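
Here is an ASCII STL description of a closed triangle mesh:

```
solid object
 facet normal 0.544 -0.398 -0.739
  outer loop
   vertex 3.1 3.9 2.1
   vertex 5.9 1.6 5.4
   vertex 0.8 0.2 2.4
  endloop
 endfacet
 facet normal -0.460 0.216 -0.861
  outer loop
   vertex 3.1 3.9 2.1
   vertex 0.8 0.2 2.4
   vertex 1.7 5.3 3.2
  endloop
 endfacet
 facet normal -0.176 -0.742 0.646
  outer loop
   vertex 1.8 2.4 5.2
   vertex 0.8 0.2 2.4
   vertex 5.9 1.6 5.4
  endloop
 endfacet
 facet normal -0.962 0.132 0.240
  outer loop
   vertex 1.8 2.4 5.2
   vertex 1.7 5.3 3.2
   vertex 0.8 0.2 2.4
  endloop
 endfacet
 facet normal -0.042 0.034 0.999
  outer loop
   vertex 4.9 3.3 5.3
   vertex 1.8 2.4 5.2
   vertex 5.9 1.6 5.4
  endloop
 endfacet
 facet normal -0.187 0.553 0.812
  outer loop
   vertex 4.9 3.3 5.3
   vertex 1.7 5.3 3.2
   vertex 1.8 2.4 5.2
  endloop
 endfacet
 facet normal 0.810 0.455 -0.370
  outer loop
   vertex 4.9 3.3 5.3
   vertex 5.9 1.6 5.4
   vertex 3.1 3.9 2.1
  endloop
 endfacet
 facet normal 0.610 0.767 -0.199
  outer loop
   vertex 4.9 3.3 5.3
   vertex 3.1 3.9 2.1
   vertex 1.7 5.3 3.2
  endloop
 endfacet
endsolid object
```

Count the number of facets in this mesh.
8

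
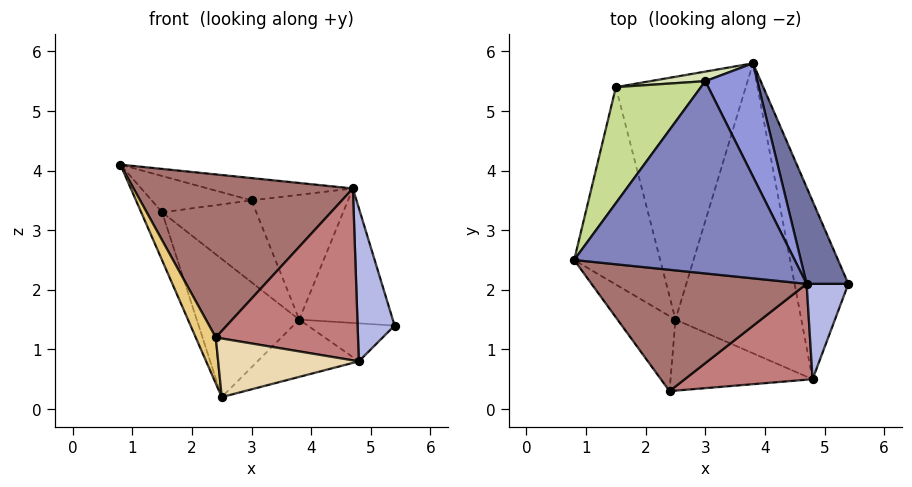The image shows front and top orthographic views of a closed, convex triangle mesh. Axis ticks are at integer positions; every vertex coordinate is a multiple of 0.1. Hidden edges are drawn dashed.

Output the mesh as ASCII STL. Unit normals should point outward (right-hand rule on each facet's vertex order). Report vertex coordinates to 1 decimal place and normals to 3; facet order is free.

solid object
 facet normal 0.886 0.376 0.270
  outer loop
   vertex 4.7 2.1 3.7
   vertex 5.4 2.1 1.4
   vertex 3.8 5.8 1.5
  endloop
 endfacet
 facet normal 0.113 0.115 0.987
  outer loop
   vertex 3.0 5.5 3.5
   vertex 0.8 2.5 4.1
   vertex 4.7 2.1 3.7
  endloop
 endfacet
 facet normal 0.814 0.430 0.390
  outer loop
   vertex 3.0 5.5 3.5
   vertex 4.7 2.1 3.7
   vertex 3.8 5.8 1.5
  endloop
 endfacet
 facet normal 0.866 -0.424 0.264
  outer loop
   vertex 4.8 0.5 0.8
   vertex 5.4 2.1 1.4
   vertex 4.7 2.1 3.7
  endloop
 endfacet
 facet normal 0.388 0.192 -0.901
  outer loop
   vertex 4.8 0.5 0.8
   vertex 3.8 5.8 1.5
   vertex 5.4 2.1 1.4
  endloop
 endfacet
 facet normal 0.322 0.183 -0.929
  outer loop
   vertex 4.8 0.5 0.8
   vertex 2.5 1.5 0.2
   vertex 3.8 5.8 1.5
  endloop
 endfacet
 facet normal -0.146 0.296 0.944
  outer loop
   vertex 1.5 5.4 3.3
   vertex 0.8 2.5 4.1
   vertex 3.0 5.5 3.5
  endloop
 endfacet
 facet normal -0.081 0.990 0.116
  outer loop
   vertex 1.5 5.4 3.3
   vertex 3.0 5.5 3.5
   vertex 3.8 5.8 1.5
  endloop
 endfacet
 facet normal -0.902 0.102 -0.419
  outer loop
   vertex 1.5 5.4 3.3
   vertex 2.5 1.5 0.2
   vertex 0.8 2.5 4.1
  endloop
 endfacet
 facet normal -0.608 0.392 -0.690
  outer loop
   vertex 1.5 5.4 3.3
   vertex 3.8 5.8 1.5
   vertex 2.5 1.5 0.2
  endloop
 endfacet
 facet normal -0.915 -0.211 -0.345
  outer loop
   vertex 2.4 0.3 1.2
   vertex 0.8 2.5 4.1
   vertex 2.5 1.5 0.2
  endloop
 endfacet
 facet normal -0.075 -0.635 -0.769
  outer loop
   vertex 2.4 0.3 1.2
   vertex 2.5 1.5 0.2
   vertex 4.8 0.5 0.8
  endloop
 endfacet
 facet normal -0.021 -0.802 0.597
  outer loop
   vertex 2.4 0.3 1.2
   vertex 4.7 2.1 3.7
   vertex 0.8 2.5 4.1
  endloop
 endfacet
 facet normal 0.152 -0.863 0.481
  outer loop
   vertex 2.4 0.3 1.2
   vertex 4.8 0.5 0.8
   vertex 4.7 2.1 3.7
  endloop
 endfacet
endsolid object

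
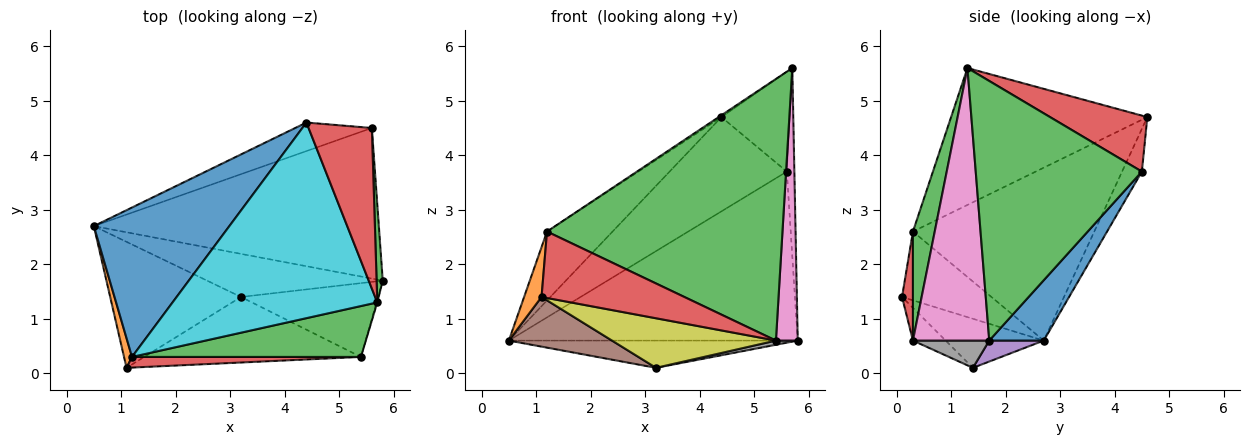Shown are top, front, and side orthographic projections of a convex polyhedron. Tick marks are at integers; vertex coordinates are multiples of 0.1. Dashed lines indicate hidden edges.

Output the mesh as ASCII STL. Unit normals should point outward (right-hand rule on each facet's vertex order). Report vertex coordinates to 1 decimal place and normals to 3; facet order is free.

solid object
 facet normal 0.139 0.739 -0.659
  outer loop
   vertex 5.6 4.5 3.7
   vertex 5.8 1.7 0.6
   vertex 0.5 2.7 0.6
  endloop
 endfacet
 facet normal -0.160 0.945 -0.286
  outer loop
   vertex 5.6 4.5 3.7
   vertex 0.5 2.7 0.6
   vertex 4.4 4.6 4.7
  endloop
 endfacet
 facet normal 0.999 0.045 0.024
  outer loop
   vertex 5.6 4.5 3.7
   vertex 5.7 1.3 5.6
   vertex 5.8 1.7 0.6
  endloop
 endfacet
 facet normal 0.601 0.422 0.679
  outer loop
   vertex 5.6 4.5 3.7
   vertex 4.4 4.6 4.7
   vertex 5.7 1.3 5.6
  endloop
 endfacet
 facet normal 0.100 0.532 -0.841
  outer loop
   vertex 3.2 1.4 0.1
   vertex 0.5 2.7 0.6
   vertex 5.8 1.7 0.6
  endloop
 endfacet
 facet normal -0.329 -0.346 -0.878
  outer loop
   vertex 3.2 1.4 0.1
   vertex 1.1 0.1 1.4
   vertex 0.5 2.7 0.6
  endloop
 endfacet
 facet normal 0.962 -0.275 -0.003
  outer loop
   vertex 5.4 0.3 0.6
   vertex 5.8 1.7 0.6
   vertex 5.7 1.3 5.6
  endloop
 endfacet
 facet normal 0.195 -0.056 -0.979
  outer loop
   vertex 5.4 0.3 0.6
   vertex 3.2 1.4 0.1
   vertex 5.8 1.7 0.6
  endloop
 endfacet
 facet normal -0.119 -0.599 -0.792
  outer loop
   vertex 5.4 0.3 0.6
   vertex 1.1 0.1 1.4
   vertex 3.2 1.4 0.1
  endloop
 endfacet
 facet normal -0.556 0.008 0.831
  outer loop
   vertex 1.2 0.3 2.6
   vertex 5.7 1.3 5.6
   vertex 4.4 4.6 4.7
  endloop
 endfacet
 facet normal -0.757 0.274 0.593
  outer loop
   vertex 1.2 0.3 2.6
   vertex 4.4 4.6 4.7
   vertex 0.5 2.7 0.6
  endloop
 endfacet
 facet normal -0.975 -0.190 0.113
  outer loop
   vertex 1.2 0.3 2.6
   vertex 0.5 2.7 0.6
   vertex 1.1 0.1 1.4
  endloop
 endfacet
 facet normal 0.091 -0.978 0.190
  outer loop
   vertex 1.2 0.3 2.6
   vertex 5.4 0.3 0.6
   vertex 5.7 1.3 5.6
  endloop
 endfacet
 facet normal 0.075 -0.985 0.158
  outer loop
   vertex 1.2 0.3 2.6
   vertex 1.1 0.1 1.4
   vertex 5.4 0.3 0.6
  endloop
 endfacet
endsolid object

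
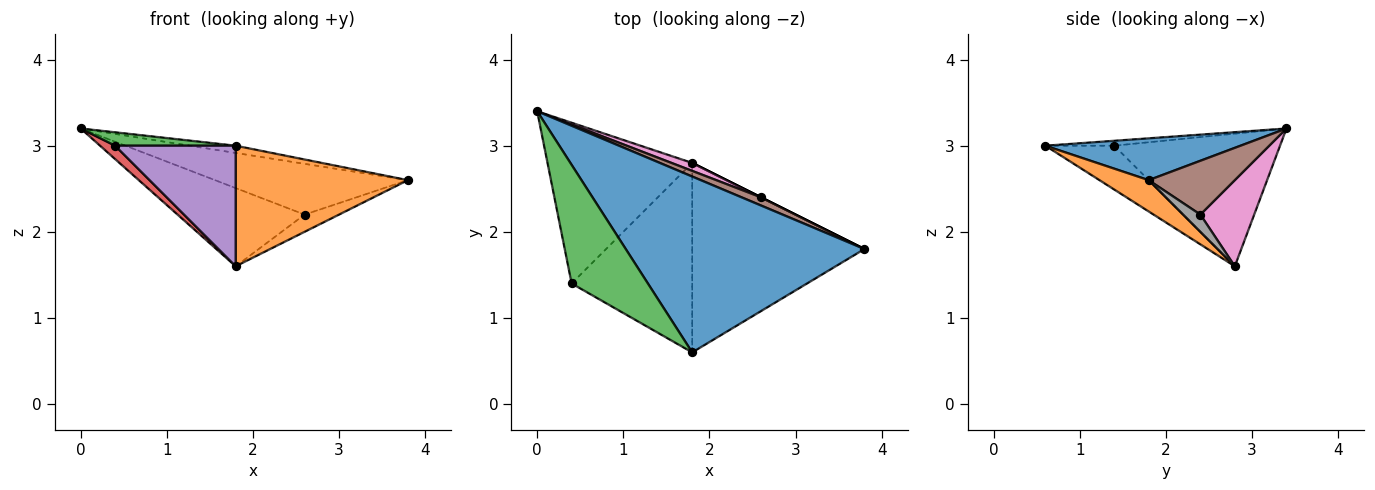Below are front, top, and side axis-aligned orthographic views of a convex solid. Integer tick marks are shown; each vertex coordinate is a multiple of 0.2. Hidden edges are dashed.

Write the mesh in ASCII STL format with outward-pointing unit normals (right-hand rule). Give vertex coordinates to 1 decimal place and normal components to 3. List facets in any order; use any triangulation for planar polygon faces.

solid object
 facet normal 0.172 0.041 0.984
  outer loop
   vertex 1.8 0.6 3.0
   vertex 3.8 1.8 2.6
   vertex 0.0 3.4 3.2
  endloop
 endfacet
 facet normal 0.152 -0.531 -0.834
  outer loop
   vertex 1.8 2.8 1.6
   vertex 3.8 1.8 2.6
   vertex 1.8 0.6 3.0
  endloop
 endfacet
 facet normal -0.064 -0.112 0.992
  outer loop
   vertex 0.4 1.4 3.0
   vertex 1.8 0.6 3.0
   vertex 0.0 3.4 3.2
  endloop
 endfacet
 facet normal -0.674 -0.061 -0.736
  outer loop
   vertex 0.4 1.4 3.0
   vertex 0.0 3.4 3.2
   vertex 1.8 2.8 1.6
  endloop
 endfacet
 facet normal -0.293 -0.513 -0.807
  outer loop
   vertex 0.4 1.4 3.0
   vertex 1.8 2.8 1.6
   vertex 1.8 0.6 3.0
  endloop
 endfacet
 facet normal 0.403 0.903 0.145
  outer loop
   vertex 2.6 2.4 2.2
   vertex 0.0 3.4 3.2
   vertex 3.8 1.8 2.6
  endloop
 endfacet
 facet normal 0.388 0.917 0.093
  outer loop
   vertex 2.6 2.4 2.2
   vertex 1.8 2.8 1.6
   vertex 0.0 3.4 3.2
  endloop
 endfacet
 facet normal 0.447 0.894 0.000
  outer loop
   vertex 2.6 2.4 2.2
   vertex 3.8 1.8 2.6
   vertex 1.8 2.8 1.6
  endloop
 endfacet
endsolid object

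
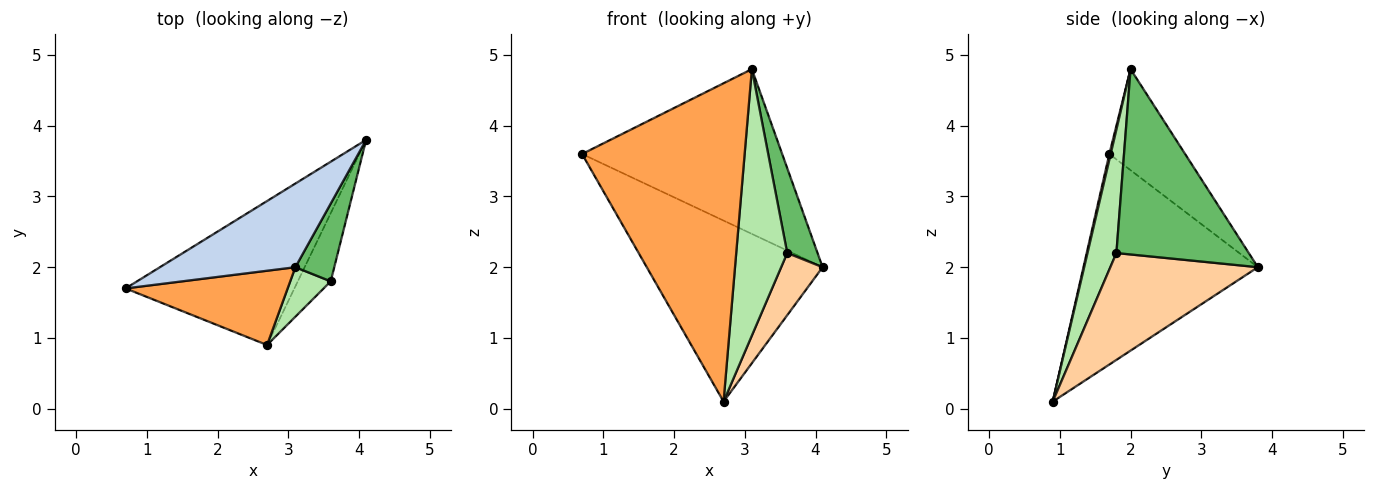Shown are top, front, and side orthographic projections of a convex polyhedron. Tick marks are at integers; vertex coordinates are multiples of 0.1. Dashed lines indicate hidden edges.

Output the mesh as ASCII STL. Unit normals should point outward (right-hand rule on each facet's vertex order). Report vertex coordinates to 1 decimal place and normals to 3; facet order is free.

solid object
 facet normal -0.613 0.618 -0.492
  outer loop
   vertex 2.7 0.9 0.1
   vertex 0.7 1.7 3.6
   vertex 4.1 3.8 2.0
  endloop
 endfacet
 facet normal -0.320 0.845 0.429
  outer loop
   vertex 3.1 2.0 4.8
   vertex 4.1 3.8 2.0
   vertex 0.7 1.7 3.6
  endloop
 endfacet
 facet normal 0.008 -0.974 0.227
  outer loop
   vertex 3.1 2.0 4.8
   vertex 0.7 1.7 3.6
   vertex 2.7 0.9 0.1
  endloop
 endfacet
 facet normal 0.923 -0.259 -0.284
  outer loop
   vertex 3.6 1.8 2.2
   vertex 2.7 0.9 0.1
   vertex 4.1 3.8 2.0
  endloop
 endfacet
 facet normal 0.955 -0.219 0.200
  outer loop
   vertex 3.6 1.8 2.2
   vertex 4.1 3.8 2.0
   vertex 3.1 2.0 4.8
  endloop
 endfacet
 facet normal 0.486 -0.859 0.160
  outer loop
   vertex 3.6 1.8 2.2
   vertex 3.1 2.0 4.8
   vertex 2.7 0.9 0.1
  endloop
 endfacet
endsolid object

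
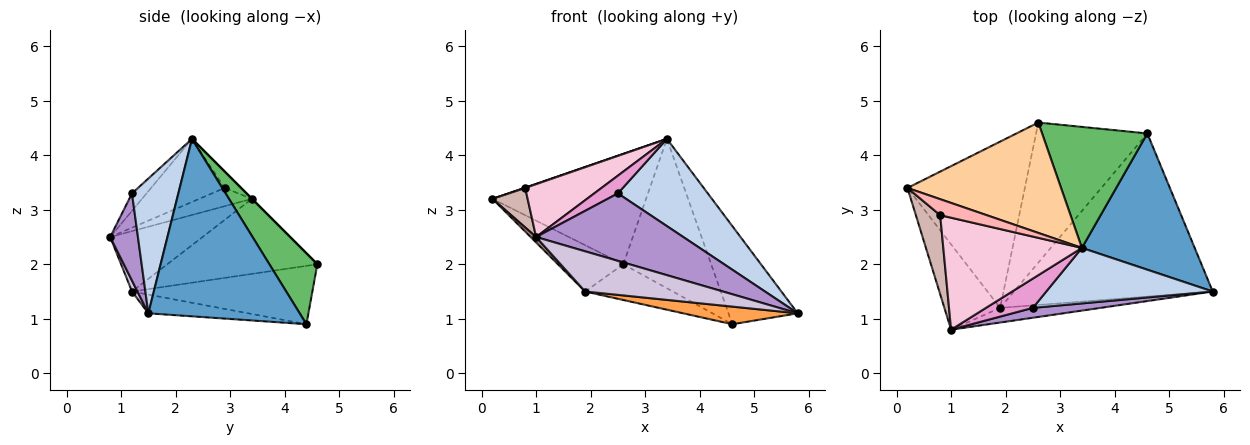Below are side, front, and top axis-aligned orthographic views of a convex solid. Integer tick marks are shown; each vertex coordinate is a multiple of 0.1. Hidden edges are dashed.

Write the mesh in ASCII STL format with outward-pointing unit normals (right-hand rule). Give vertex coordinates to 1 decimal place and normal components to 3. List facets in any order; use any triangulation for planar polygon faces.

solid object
 facet normal 0.787 0.360 0.500
  outer loop
   vertex 3.4 2.3 4.3
   vertex 5.8 1.5 1.1
   vertex 4.6 4.4 0.9
  endloop
 endfacet
 facet normal 0.399 -0.774 0.492
  outer loop
   vertex 2.5 1.2 3.3
   vertex 5.8 1.5 1.1
   vertex 3.4 2.3 4.3
  endloop
 endfacet
 facet normal -0.093 -0.107 -0.990
  outer loop
   vertex 1.9 1.2 1.5
   vertex 4.6 4.4 0.9
   vertex 5.8 1.5 1.1
  endloop
 endfacet
 facet normal 0.000 0.707 0.707
  outer loop
   vertex 2.6 4.6 2.0
   vertex 0.2 3.4 3.2
   vertex 3.4 2.3 4.3
  endloop
 endfacet
 facet normal 0.390 0.715 0.580
  outer loop
   vertex 2.6 4.6 2.0
   vertex 3.4 2.3 4.3
   vertex 4.6 4.4 0.9
  endloop
 endfacet
 facet normal -0.524 0.229 -0.820
  outer loop
   vertex 2.6 4.6 2.0
   vertex 1.9 1.2 1.5
   vertex 0.2 3.4 3.2
  endloop
 endfacet
 facet normal -0.453 0.220 -0.864
  outer loop
   vertex 2.6 4.6 2.0
   vertex 4.6 4.4 0.9
   vertex 1.9 1.2 1.5
  endloop
 endfacet
 facet normal -0.331 -0.020 0.943
  outer loop
   vertex 0.8 2.9 3.4
   vertex 3.4 2.3 4.3
   vertex 0.2 3.4 3.2
  endloop
 endfacet
 facet normal 0.183 -0.973 0.142
  outer loop
   vertex 1.0 0.8 2.5
   vertex 5.8 1.5 1.1
   vertex 2.5 1.2 3.3
  endloop
 endfacet
 facet normal 0.037 -0.939 -0.342
  outer loop
   vertex 1.0 0.8 2.5
   vertex 1.9 1.2 1.5
   vertex 5.8 1.5 1.1
  endloop
 endfacet
 facet normal -0.734 -0.043 -0.678
  outer loop
   vertex 1.0 0.8 2.5
   vertex 0.2 3.4 3.2
   vertex 1.9 1.2 1.5
  endloop
 endfacet
 facet normal -0.557 -0.371 0.743
  outer loop
   vertex 1.0 0.8 2.5
   vertex 0.8 2.9 3.4
   vertex 0.2 3.4 3.2
  endloop
 endfacet
 facet normal -0.303 -0.493 0.815
  outer loop
   vertex 1.0 0.8 2.5
   vertex 2.5 1.2 3.3
   vertex 3.4 2.3 4.3
  endloop
 endfacet
 facet normal -0.381 -0.395 0.836
  outer loop
   vertex 1.0 0.8 2.5
   vertex 3.4 2.3 4.3
   vertex 0.8 2.9 3.4
  endloop
 endfacet
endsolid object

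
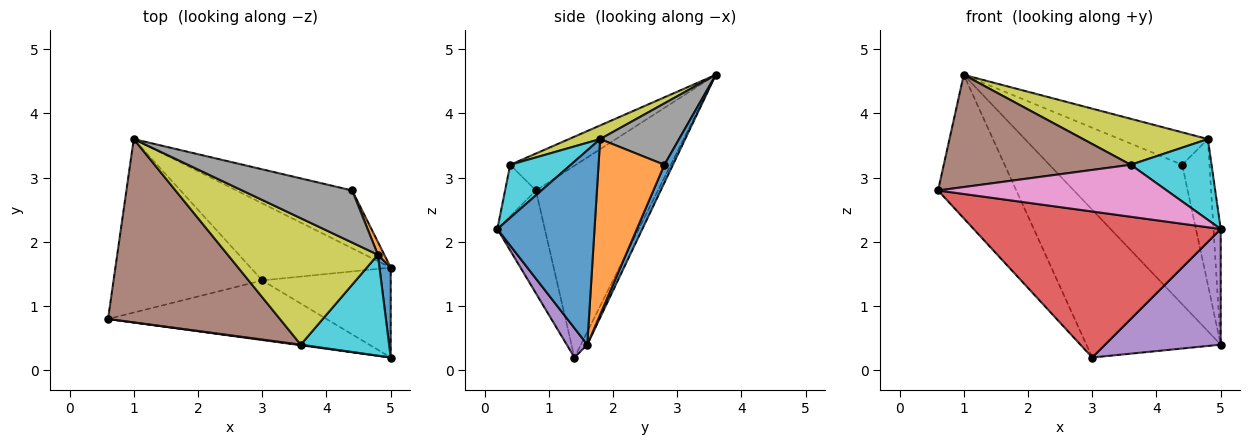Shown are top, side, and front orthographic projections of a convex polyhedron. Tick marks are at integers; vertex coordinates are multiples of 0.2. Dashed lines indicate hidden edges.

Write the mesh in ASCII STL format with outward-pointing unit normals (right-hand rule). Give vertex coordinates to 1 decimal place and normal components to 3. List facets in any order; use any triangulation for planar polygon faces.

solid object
 facet normal 0.059 0.922 -0.382
  outer loop
   vertex 4.4 2.8 3.2
   vertex 5.0 1.6 0.4
   vertex 1.0 3.6 4.6
  endloop
 endfacet
 facet normal -0.705 0.452 -0.546
  outer loop
   vertex 3.0 1.4 0.2
   vertex 0.6 0.8 2.8
   vertex 1.0 3.6 4.6
  endloop
 endfacet
 facet normal -0.042 0.886 -0.462
  outer loop
   vertex 3.0 1.4 0.2
   vertex 1.0 3.6 4.6
   vertex 5.0 1.6 0.4
  endloop
 endfacet
 facet normal -0.175 -0.912 -0.372
  outer loop
   vertex 3.0 1.4 0.2
   vertex 5.0 0.2 2.2
   vertex 0.6 0.8 2.8
  endloop
 endfacet
 facet normal 0.139 -0.782 -0.608
  outer loop
   vertex 3.0 1.4 0.2
   vertex 5.0 1.6 0.4
   vertex 5.0 0.2 2.2
  endloop
 endfacet
 facet normal -0.180 -0.514 0.839
  outer loop
   vertex 3.6 0.4 3.2
   vertex 1.0 3.6 4.6
   vertex 0.6 0.8 2.8
  endloop
 endfacet
 facet normal -0.134 -0.991 0.011
  outer loop
   vertex 3.6 0.4 3.2
   vertex 0.6 0.8 2.8
   vertex 5.0 0.2 2.2
  endloop
 endfacet
 facet normal 0.428 0.478 0.767
  outer loop
   vertex 4.8 1.8 3.6
   vertex 4.4 2.8 3.2
   vertex 1.0 3.6 4.6
  endloop
 endfacet
 facet normal 0.085 -0.341 0.936
  outer loop
   vertex 4.8 1.8 3.6
   vertex 1.0 3.6 4.6
   vertex 3.6 0.4 3.2
  endloop
 endfacet
 facet normal 0.424 -0.566 0.707
  outer loop
   vertex 4.8 1.8 3.6
   vertex 3.6 0.4 3.2
   vertex 5.0 0.2 2.2
  endloop
 endfacet
 facet normal 0.996 0.074 0.058
  outer loop
   vertex 4.8 1.8 3.6
   vertex 5.0 0.2 2.2
   vertex 5.0 1.6 0.4
  endloop
 endfacet
 facet normal 0.923 0.383 0.034
  outer loop
   vertex 4.8 1.8 3.6
   vertex 5.0 1.6 0.4
   vertex 4.4 2.8 3.2
  endloop
 endfacet
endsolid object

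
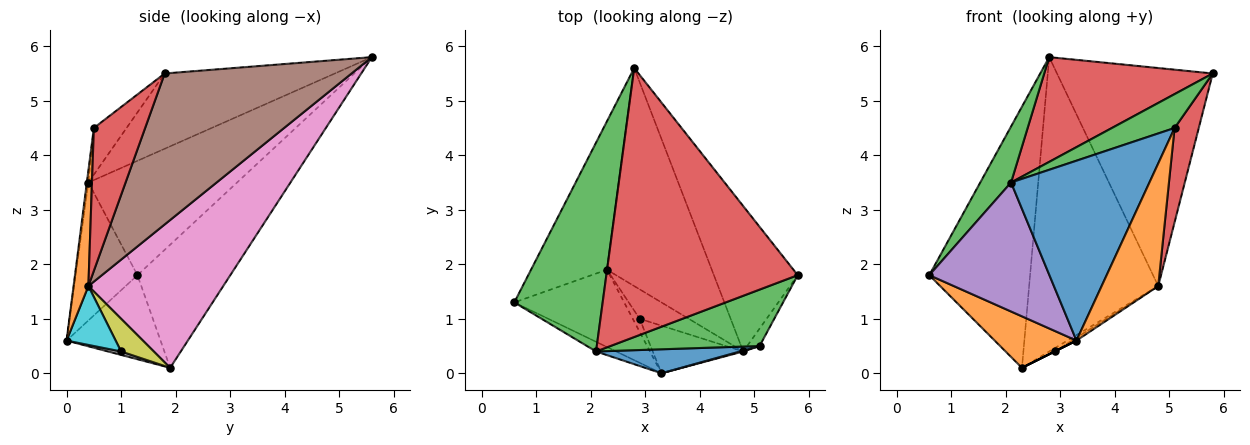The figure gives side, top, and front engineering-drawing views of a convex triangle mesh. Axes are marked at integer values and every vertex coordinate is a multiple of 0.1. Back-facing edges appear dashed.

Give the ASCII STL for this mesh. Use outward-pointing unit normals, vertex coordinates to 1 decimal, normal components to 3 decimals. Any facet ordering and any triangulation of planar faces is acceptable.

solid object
 facet normal -0.625 0.679 -0.386
  outer loop
   vertex 2.3 1.9 0.1
   vertex 0.6 1.3 1.8
   vertex 2.8 5.6 5.8
  endloop
 endfacet
 facet normal -0.537 -0.467 -0.702
  outer loop
   vertex 3.3 0.0 0.6
   vertex 0.6 1.3 1.8
   vertex 2.3 1.9 0.1
  endloop
 endfacet
 facet normal -0.781 -0.162 0.603
  outer loop
   vertex 2.1 0.4 3.5
   vertex 2.8 5.6 5.8
   vertex 0.6 1.3 1.8
  endloop
 endfacet
 facet normal -0.344 -0.341 0.875
  outer loop
   vertex 2.1 0.4 3.5
   vertex 5.8 1.8 5.5
   vertex 2.8 5.6 5.8
  endloop
 endfacet
 facet normal -0.457 -0.887 -0.067
  outer loop
   vertex 2.1 0.4 3.5
   vertex 0.6 1.3 1.8
   vertex 3.3 0.0 0.6
  endloop
 endfacet
 facet normal 0.707 0.589 -0.393
  outer loop
   vertex 4.8 0.4 1.6
   vertex 2.8 5.6 5.8
   vertex 5.8 1.8 5.5
  endloop
 endfacet
 facet normal 0.643 0.616 -0.456
  outer loop
   vertex 4.8 0.4 1.6
   vertex 2.3 1.9 0.1
   vertex 2.8 5.6 5.8
  endloop
 endfacet
 facet normal 0.447 0.000 -0.894
  outer loop
   vertex 2.9 1.0 0.4
   vertex 3.3 0.0 0.6
   vertex 2.3 1.9 0.1
  endloop
 endfacet
 facet normal 0.552 0.092 -0.829
  outer loop
   vertex 2.9 1.0 0.4
   vertex 2.3 1.9 0.1
   vertex 4.8 0.4 1.6
  endloop
 endfacet
 facet normal 0.545 0.050 -0.837
  outer loop
   vertex 2.9 1.0 0.4
   vertex 4.8 0.4 1.6
   vertex 3.3 0.0 0.6
  endloop
 endfacet
 facet normal -0.011 -0.991 0.132
  outer loop
   vertex 5.1 0.5 4.5
   vertex 2.1 0.4 3.5
   vertex 3.3 0.0 0.6
  endloop
 endfacet
 facet normal 0.253 -0.967 0.007
  outer loop
   vertex 5.1 0.5 4.5
   vertex 3.3 0.0 0.6
   vertex 4.8 0.4 1.6
  endloop
 endfacet
 facet normal -0.259 -0.497 0.828
  outer loop
   vertex 5.1 0.5 4.5
   vertex 5.8 1.8 5.5
   vertex 2.1 0.4 3.5
  endloop
 endfacet
 facet normal 0.902 -0.425 -0.079
  outer loop
   vertex 5.1 0.5 4.5
   vertex 4.8 0.4 1.6
   vertex 5.8 1.8 5.5
  endloop
 endfacet
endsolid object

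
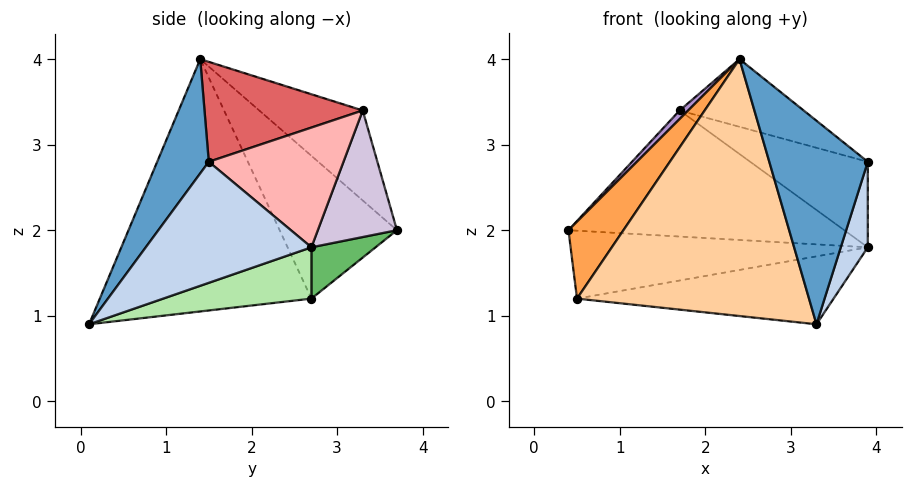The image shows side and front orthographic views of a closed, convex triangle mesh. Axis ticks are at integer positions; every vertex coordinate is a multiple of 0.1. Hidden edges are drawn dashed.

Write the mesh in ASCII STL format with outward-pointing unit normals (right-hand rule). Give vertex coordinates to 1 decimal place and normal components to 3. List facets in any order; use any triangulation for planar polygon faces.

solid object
 facet normal 0.414 -0.790 0.452
  outer loop
   vertex 2.4 1.4 4.0
   vertex 3.3 0.1 0.9
   vertex 3.9 1.5 2.8
  endloop
 endfacet
 facet normal 0.969 -0.158 -0.190
  outer loop
   vertex 3.9 2.7 1.8
   vertex 3.9 1.5 2.8
   vertex 3.3 0.1 0.9
  endloop
 endfacet
 facet normal -0.836 -0.392 0.385
  outer loop
   vertex 0.5 2.7 1.2
   vertex 2.4 1.4 4.0
   vertex 0.4 3.7 2.0
  endloop
 endfacet
 facet normal -0.670 -0.734 0.113
  outer loop
   vertex 0.5 2.7 1.2
   vertex 3.3 0.1 0.9
   vertex 2.4 1.4 4.0
  endloop
 endfacet
 facet normal 0.135 0.627 -0.767
  outer loop
   vertex 0.5 2.7 1.2
   vertex 0.4 3.7 2.0
   vertex 3.9 2.7 1.8
  endloop
 endfacet
 facet normal 0.166 0.288 -0.943
  outer loop
   vertex 0.5 2.7 1.2
   vertex 3.9 2.7 1.8
   vertex 3.3 0.1 0.9
  endloop
 endfacet
 facet normal 0.547 0.429 0.719
  outer loop
   vertex 1.7 3.3 3.4
   vertex 2.4 1.4 4.0
   vertex 3.9 1.5 2.8
  endloop
 endfacet
 facet normal 0.591 0.516 0.620
  outer loop
   vertex 1.7 3.3 3.4
   vertex 3.9 1.5 2.8
   vertex 3.9 2.7 1.8
  endloop
 endfacet
 facet normal -0.740 -0.061 0.670
  outer loop
   vertex 1.7 3.3 3.4
   vertex 0.4 3.7 2.0
   vertex 2.4 1.4 4.0
  endloop
 endfacet
 facet normal 0.276 0.961 0.019
  outer loop
   vertex 1.7 3.3 3.4
   vertex 3.9 2.7 1.8
   vertex 0.4 3.7 2.0
  endloop
 endfacet
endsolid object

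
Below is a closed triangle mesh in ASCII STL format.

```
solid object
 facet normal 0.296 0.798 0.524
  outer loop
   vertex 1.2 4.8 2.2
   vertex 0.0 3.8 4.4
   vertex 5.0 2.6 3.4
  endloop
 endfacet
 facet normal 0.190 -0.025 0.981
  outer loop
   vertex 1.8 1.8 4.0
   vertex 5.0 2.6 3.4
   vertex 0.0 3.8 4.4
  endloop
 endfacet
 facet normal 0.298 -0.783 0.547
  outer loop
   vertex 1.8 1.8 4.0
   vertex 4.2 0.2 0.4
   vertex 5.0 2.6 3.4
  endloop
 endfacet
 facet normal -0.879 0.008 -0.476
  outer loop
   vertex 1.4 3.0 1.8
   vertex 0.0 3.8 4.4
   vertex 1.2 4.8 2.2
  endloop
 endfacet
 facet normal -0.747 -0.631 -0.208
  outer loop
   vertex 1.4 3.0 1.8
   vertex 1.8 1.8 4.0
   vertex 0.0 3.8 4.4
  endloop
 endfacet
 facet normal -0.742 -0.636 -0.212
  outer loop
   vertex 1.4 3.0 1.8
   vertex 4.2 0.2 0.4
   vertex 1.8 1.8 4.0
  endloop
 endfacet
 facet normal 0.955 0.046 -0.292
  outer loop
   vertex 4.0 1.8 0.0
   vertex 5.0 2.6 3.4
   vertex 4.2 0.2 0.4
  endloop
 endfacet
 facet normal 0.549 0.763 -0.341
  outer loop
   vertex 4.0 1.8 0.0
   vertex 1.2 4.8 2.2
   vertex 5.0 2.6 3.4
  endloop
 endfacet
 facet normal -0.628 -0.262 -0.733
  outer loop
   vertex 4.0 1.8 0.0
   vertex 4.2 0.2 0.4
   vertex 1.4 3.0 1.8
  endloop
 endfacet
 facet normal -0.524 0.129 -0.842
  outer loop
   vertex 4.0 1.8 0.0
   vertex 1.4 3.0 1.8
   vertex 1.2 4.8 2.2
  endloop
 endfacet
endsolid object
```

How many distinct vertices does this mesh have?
7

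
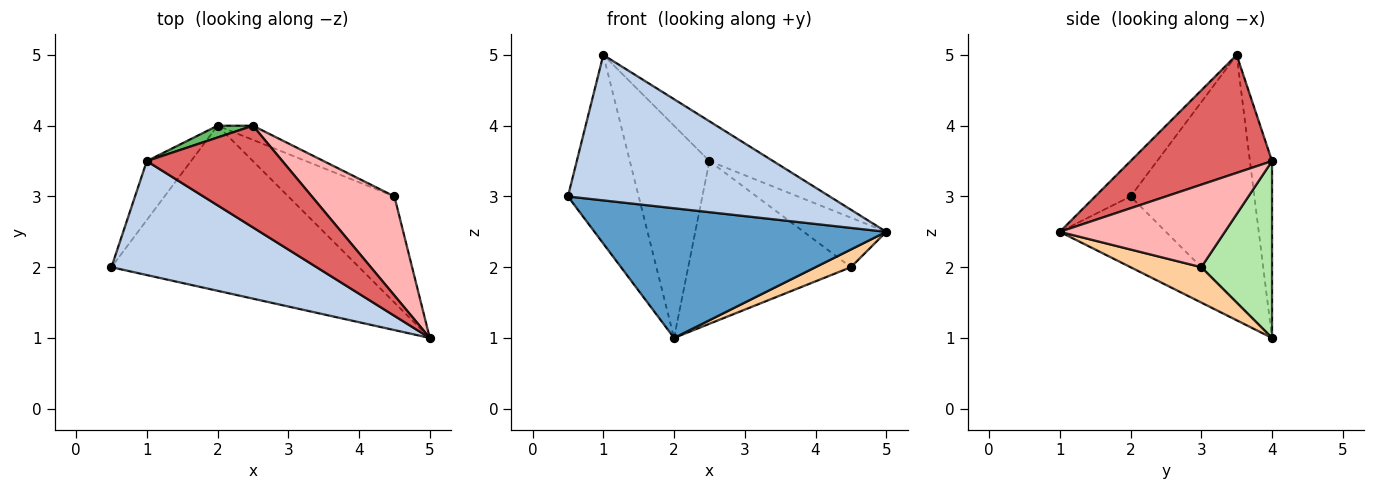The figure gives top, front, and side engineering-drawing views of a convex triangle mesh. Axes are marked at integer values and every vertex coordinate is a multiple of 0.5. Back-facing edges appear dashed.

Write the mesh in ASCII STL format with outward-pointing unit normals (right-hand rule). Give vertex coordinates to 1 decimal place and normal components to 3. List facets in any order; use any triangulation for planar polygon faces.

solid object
 facet normal -0.219 -0.603 -0.767
  outer loop
   vertex 2.0 4.0 1.0
   vertex 5.0 1.0 2.5
   vertex 0.5 2.0 3.0
  endloop
 endfacet
 facet normal -0.106 -0.783 0.613
  outer loop
   vertex 1.0 3.5 5.0
   vertex 0.5 2.0 3.0
   vertex 5.0 1.0 2.5
  endloop
 endfacet
 facet normal -0.858 0.490 -0.153
  outer loop
   vertex 1.0 3.5 5.0
   vertex 2.0 4.0 1.0
   vertex 0.5 2.0 3.0
  endloop
 endfacet
 facet normal 0.312 -0.156 -0.937
  outer loop
   vertex 4.5 3.0 2.0
   vertex 5.0 1.0 2.5
   vertex 2.0 4.0 1.0
  endloop
 endfacet
 facet normal -0.267 0.962 0.053
  outer loop
   vertex 2.5 4.0 3.5
   vertex 2.0 4.0 1.0
   vertex 1.0 3.5 5.0
  endloop
 endfacet
 facet normal 0.397 0.914 -0.079
  outer loop
   vertex 2.5 4.0 3.5
   vertex 4.5 3.0 2.0
   vertex 2.0 4.0 1.0
  endloop
 endfacet
 facet normal 0.629 0.283 0.724
  outer loop
   vertex 2.5 4.0 3.5
   vertex 1.0 3.5 5.0
   vertex 5.0 1.0 2.5
  endloop
 endfacet
 facet normal 0.667 0.333 0.667
  outer loop
   vertex 2.5 4.0 3.5
   vertex 5.0 1.0 2.5
   vertex 4.5 3.0 2.0
  endloop
 endfacet
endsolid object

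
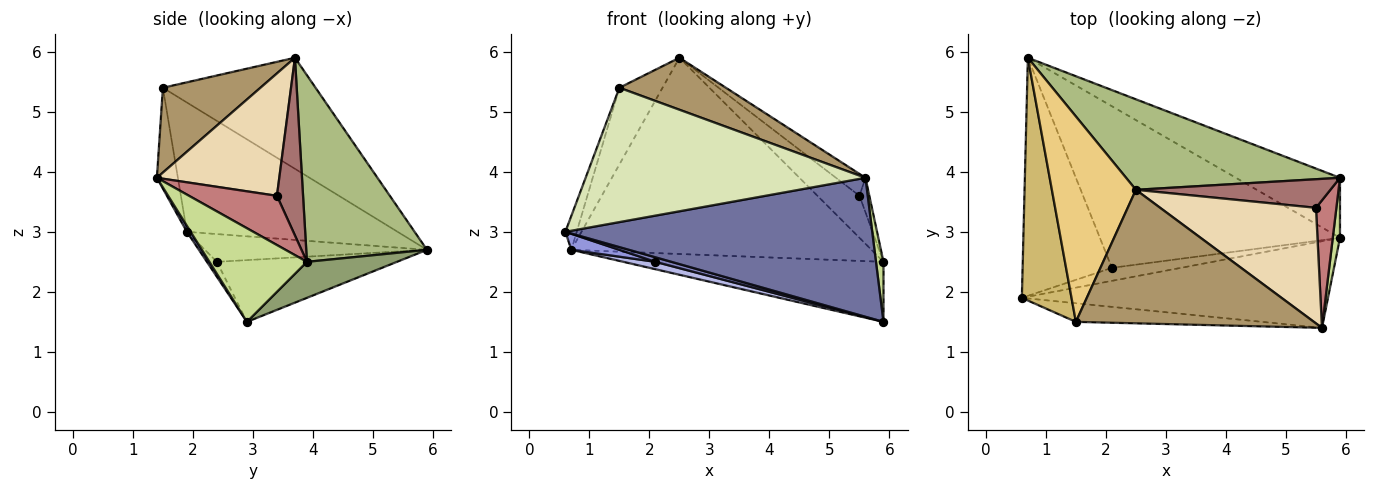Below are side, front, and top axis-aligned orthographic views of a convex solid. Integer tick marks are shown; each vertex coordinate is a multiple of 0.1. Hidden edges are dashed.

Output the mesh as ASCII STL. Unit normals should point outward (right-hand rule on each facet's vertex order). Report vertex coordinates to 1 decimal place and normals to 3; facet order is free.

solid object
 facet normal 0.010 -0.849 -0.529
  outer loop
   vertex 5.6 1.4 3.9
   vertex 0.6 1.9 3.0
   vertex 5.9 2.9 1.5
  endloop
 endfacet
 facet normal -0.201 -0.322 -0.925
  outer loop
   vertex 2.1 2.4 2.5
   vertex 5.9 2.9 1.5
   vertex 0.6 1.9 3.0
  endloop
 endfacet
 facet normal -0.296 -0.064 -0.953
  outer loop
   vertex 2.1 2.4 2.5
   vertex 0.6 1.9 3.0
   vertex 0.7 5.9 2.7
  endloop
 endfacet
 facet normal -0.249 -0.044 -0.968
  outer loop
   vertex 2.1 2.4 2.5
   vertex 0.7 5.9 2.7
   vertex 5.9 2.9 1.5
  endloop
 endfacet
 facet normal 0.238 0.687 -0.687
  outer loop
   vertex 5.9 3.9 2.5
   vertex 5.9 2.9 1.5
   vertex 0.7 5.9 2.7
  endloop
 endfacet
 facet normal 0.343 0.853 0.393
  outer loop
   vertex 5.9 3.9 2.5
   vertex 0.7 5.9 2.7
   vertex 2.5 3.7 5.9
  endloop
 endfacet
 facet normal 0.994 -0.076 0.076
  outer loop
   vertex 5.9 3.9 2.5
   vertex 5.6 1.4 3.9
   vertex 5.9 2.9 1.5
  endloop
 endfacet
 facet normal -0.074 -0.988 -0.137
  outer loop
   vertex 1.5 1.5 5.4
   vertex 0.6 1.9 3.0
   vertex 5.6 1.4 3.9
  endloop
 endfacet
 facet normal 0.315 -0.344 0.884
  outer loop
   vertex 1.5 1.5 5.4
   vertex 5.6 1.4 3.9
   vertex 2.5 3.7 5.9
  endloop
 endfacet
 facet normal -0.932 0.050 0.358
  outer loop
   vertex 1.5 1.5 5.4
   vertex 0.7 5.9 2.7
   vertex 0.6 1.9 3.0
  endloop
 endfacet
 facet normal -0.778 0.220 0.589
  outer loop
   vertex 1.5 1.5 5.4
   vertex 2.5 3.7 5.9
   vertex 0.7 5.9 2.7
  endloop
 endfacet
 facet normal 0.611 0.147 0.778
  outer loop
   vertex 5.5 3.4 3.6
   vertex 2.5 3.7 5.9
   vertex 5.6 1.4 3.9
  endloop
 endfacet
 facet normal 0.457 0.735 0.500
  outer loop
   vertex 5.5 3.4 3.6
   vertex 5.9 3.9 2.5
   vertex 2.5 3.7 5.9
  endloop
 endfacet
 facet normal 0.919 0.103 0.381
  outer loop
   vertex 5.5 3.4 3.6
   vertex 5.6 1.4 3.9
   vertex 5.9 3.9 2.5
  endloop
 endfacet
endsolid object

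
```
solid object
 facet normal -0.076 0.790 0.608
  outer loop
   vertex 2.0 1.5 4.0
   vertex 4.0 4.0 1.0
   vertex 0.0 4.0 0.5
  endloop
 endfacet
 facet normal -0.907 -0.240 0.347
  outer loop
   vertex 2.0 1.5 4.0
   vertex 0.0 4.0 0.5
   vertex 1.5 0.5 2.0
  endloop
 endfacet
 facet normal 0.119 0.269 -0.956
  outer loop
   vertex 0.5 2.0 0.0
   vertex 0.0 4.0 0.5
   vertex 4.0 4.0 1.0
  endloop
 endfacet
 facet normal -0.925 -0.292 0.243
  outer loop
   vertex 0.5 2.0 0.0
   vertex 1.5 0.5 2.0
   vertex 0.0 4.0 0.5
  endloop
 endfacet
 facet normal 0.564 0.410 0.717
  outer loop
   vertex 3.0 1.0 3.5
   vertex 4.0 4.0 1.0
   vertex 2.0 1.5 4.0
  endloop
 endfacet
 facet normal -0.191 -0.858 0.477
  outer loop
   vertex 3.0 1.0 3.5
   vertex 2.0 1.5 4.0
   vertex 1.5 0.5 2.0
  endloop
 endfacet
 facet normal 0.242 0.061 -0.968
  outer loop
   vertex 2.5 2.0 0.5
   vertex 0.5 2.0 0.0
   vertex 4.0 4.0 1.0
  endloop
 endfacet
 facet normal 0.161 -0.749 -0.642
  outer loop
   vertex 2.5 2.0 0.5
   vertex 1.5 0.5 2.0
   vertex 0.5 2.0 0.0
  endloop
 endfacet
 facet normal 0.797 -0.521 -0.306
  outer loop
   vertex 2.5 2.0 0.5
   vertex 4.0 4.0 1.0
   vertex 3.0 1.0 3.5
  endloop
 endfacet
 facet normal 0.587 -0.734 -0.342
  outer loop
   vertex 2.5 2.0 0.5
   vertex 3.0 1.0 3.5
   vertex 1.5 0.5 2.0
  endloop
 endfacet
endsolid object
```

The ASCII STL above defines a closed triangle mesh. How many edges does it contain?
15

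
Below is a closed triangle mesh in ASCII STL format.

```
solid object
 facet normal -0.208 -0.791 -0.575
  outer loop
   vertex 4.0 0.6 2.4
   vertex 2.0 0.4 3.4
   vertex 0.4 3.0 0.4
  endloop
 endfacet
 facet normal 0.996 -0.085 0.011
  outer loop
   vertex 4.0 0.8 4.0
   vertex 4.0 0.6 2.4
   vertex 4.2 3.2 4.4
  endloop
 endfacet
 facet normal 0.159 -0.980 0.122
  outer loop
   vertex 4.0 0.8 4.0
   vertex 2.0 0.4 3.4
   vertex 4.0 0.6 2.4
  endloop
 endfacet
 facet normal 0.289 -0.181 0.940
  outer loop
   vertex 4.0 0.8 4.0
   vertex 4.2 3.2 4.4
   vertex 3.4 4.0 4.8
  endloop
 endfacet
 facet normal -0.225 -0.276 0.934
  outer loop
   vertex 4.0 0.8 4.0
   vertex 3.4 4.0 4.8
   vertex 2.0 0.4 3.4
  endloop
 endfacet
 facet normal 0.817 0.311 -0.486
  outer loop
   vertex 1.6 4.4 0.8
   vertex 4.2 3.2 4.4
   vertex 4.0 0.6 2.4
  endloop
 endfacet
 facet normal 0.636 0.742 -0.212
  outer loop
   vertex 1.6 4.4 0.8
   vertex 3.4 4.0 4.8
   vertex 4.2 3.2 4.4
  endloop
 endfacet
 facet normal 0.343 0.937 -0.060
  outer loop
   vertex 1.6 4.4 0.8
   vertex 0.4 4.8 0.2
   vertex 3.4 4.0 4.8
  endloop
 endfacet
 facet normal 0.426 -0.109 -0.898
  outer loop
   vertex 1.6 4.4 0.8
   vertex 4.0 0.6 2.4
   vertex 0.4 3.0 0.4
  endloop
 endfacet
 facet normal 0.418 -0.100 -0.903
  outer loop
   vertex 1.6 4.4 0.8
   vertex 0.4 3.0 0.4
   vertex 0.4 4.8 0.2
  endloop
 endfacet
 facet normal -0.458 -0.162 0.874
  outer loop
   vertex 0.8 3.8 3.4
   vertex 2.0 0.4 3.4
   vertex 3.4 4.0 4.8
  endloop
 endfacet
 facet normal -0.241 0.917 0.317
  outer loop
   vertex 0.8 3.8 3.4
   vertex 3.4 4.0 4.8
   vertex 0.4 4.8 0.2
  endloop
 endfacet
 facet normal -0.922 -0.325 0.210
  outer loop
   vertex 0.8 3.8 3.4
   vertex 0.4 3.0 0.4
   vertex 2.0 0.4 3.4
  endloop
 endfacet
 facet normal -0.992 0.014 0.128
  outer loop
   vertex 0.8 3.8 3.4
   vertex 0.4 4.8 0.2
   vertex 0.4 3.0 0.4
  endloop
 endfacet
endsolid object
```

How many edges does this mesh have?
21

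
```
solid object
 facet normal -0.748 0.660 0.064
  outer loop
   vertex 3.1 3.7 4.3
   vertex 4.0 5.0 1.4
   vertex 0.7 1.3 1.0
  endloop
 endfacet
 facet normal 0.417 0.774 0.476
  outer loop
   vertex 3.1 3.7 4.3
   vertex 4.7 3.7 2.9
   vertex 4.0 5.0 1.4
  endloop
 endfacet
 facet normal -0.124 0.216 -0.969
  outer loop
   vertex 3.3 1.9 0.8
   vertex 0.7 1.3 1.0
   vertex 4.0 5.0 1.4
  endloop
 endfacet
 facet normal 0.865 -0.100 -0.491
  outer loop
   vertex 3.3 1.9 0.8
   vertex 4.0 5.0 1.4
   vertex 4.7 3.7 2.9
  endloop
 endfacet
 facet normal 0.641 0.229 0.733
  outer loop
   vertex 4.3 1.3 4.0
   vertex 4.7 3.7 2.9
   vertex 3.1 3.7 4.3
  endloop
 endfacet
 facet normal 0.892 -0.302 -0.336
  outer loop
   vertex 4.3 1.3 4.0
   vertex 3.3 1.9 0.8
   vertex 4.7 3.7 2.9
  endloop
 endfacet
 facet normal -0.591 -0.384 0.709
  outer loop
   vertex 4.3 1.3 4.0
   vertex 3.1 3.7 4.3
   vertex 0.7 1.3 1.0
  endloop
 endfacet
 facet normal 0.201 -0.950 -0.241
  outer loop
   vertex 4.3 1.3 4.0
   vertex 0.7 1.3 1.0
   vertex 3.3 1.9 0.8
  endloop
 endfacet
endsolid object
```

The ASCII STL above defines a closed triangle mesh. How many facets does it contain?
8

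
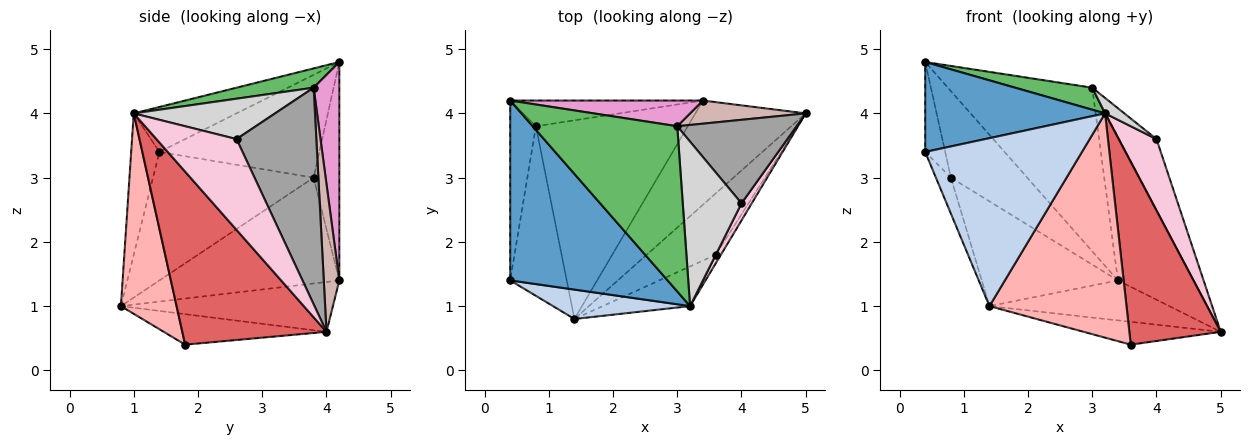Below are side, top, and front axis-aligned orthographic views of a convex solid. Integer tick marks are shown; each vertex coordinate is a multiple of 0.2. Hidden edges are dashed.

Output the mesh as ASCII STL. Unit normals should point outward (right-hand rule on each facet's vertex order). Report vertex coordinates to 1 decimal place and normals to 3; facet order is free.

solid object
 facet normal -0.248 -0.433 0.867
  outer loop
   vertex 3.2 1.0 4.0
   vertex 0.4 4.2 4.8
   vertex 0.4 1.4 3.4
  endloop
 endfacet
 facet normal -0.175 -0.970 0.170
  outer loop
   vertex 3.2 1.0 4.0
   vertex 0.4 1.4 3.4
   vertex 1.4 0.8 1.0
  endloop
 endfacet
 facet normal -0.963 0.120 -0.241
  outer loop
   vertex 0.8 3.8 3.0
   vertex 0.4 1.4 3.4
   vertex 0.4 4.2 4.8
  endloop
 endfacet
 facet normal -0.912 0.085 -0.401
  outer loop
   vertex 0.8 3.8 3.0
   vertex 1.4 0.8 1.0
   vertex 0.4 1.4 3.4
  endloop
 endfacet
 facet normal 0.131 -0.131 0.983
  outer loop
   vertex 3.0 3.8 4.4
   vertex 0.4 4.2 4.8
   vertex 3.2 1.0 4.0
  endloop
 endfacet
 facet normal -0.383 0.322 -0.866
  outer loop
   vertex 3.6 1.8 0.4
   vertex 1.4 0.8 1.0
   vertex 5.0 4.0 0.6
  endloop
 endfacet
 facet normal 0.844 -0.535 -0.025
  outer loop
   vertex 3.6 1.8 0.4
   vertex 5.0 4.0 0.6
   vertex 3.2 1.0 4.0
  endloop
 endfacet
 facet normal 0.371 -0.914 -0.162
  outer loop
   vertex 3.6 1.8 0.4
   vertex 3.2 1.0 4.0
   vertex 1.4 0.8 1.0
  endloop
 endfacet
 facet normal -0.389 0.330 -0.860
  outer loop
   vertex 3.4 4.2 1.4
   vertex 5.0 4.0 0.6
   vertex 1.4 0.8 1.0
  endloop
 endfacet
 facet normal -0.525 0.397 -0.753
  outer loop
   vertex 3.4 4.2 1.4
   vertex 1.4 0.8 1.0
   vertex 0.8 3.8 3.0
  endloop
 endfacet
 facet normal -0.307 0.912 -0.271
  outer loop
   vertex 3.4 4.2 1.4
   vertex 0.8 3.8 3.0
   vertex 0.4 4.2 4.8
  endloop
 endfacet
 facet normal 0.199 0.968 0.156
  outer loop
   vertex 3.4 4.2 1.4
   vertex 3.0 3.8 4.4
   vertex 5.0 4.0 0.6
  endloop
 endfacet
 facet normal 0.173 0.973 0.153
  outer loop
   vertex 3.4 4.2 1.4
   vertex 0.4 4.2 4.8
   vertex 3.0 3.8 4.4
  endloop
 endfacet
 facet normal 0.900 -0.424 0.102
  outer loop
   vertex 4.0 2.6 3.6
   vertex 3.2 1.0 4.0
   vertex 5.0 4.0 0.6
  endloop
 endfacet
 facet normal 0.811 0.378 0.447
  outer loop
   vertex 4.0 2.6 3.6
   vertex 5.0 4.0 0.6
   vertex 3.0 3.8 4.4
  endloop
 endfacet
 facet normal 0.565 -0.077 0.822
  outer loop
   vertex 4.0 2.6 3.6
   vertex 3.0 3.8 4.4
   vertex 3.2 1.0 4.0
  endloop
 endfacet
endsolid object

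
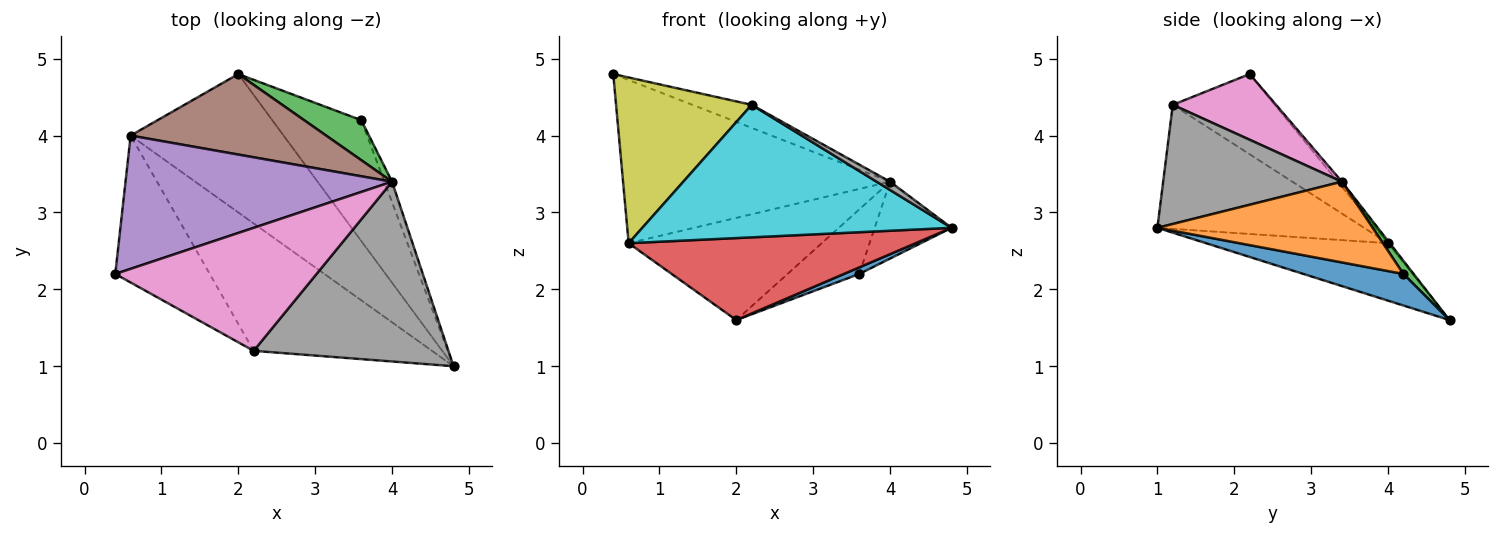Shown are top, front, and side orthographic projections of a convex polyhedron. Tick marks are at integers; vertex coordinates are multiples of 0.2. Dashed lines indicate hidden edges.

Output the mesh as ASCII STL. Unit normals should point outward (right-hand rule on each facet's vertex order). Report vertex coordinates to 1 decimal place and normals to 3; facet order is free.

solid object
 facet normal 0.334 -0.051 -0.941
  outer loop
   vertex 3.6 4.2 2.2
   vertex 4.8 1.0 2.8
   vertex 2.0 4.8 1.6
  endloop
 endfacet
 facet normal 0.938 0.335 -0.089
  outer loop
   vertex 3.6 4.2 2.2
   vertex 4.0 3.4 3.4
   vertex 4.8 1.0 2.8
  endloop
 endfacet
 facet normal 0.121 0.844 0.523
  outer loop
   vertex 3.6 4.2 2.2
   vertex 2.0 4.8 1.6
   vertex 4.0 3.4 3.4
  endloop
 endfacet
 facet normal -0.308 -0.485 -0.819
  outer loop
   vertex 0.6 4.0 2.6
   vertex 2.0 4.8 1.6
   vertex 4.8 1.0 2.8
  endloop
 endfacet
 facet normal -0.012 0.774 0.633
  outer loop
   vertex 0.6 4.0 2.6
   vertex 0.4 2.2 4.8
   vertex 4.0 3.4 3.4
  endloop
 endfacet
 facet normal -0.007 0.786 0.619
  outer loop
   vertex 0.6 4.0 2.6
   vertex 4.0 3.4 3.4
   vertex 2.0 4.8 1.6
  endloop
 endfacet
 facet normal 0.305 0.175 0.936
  outer loop
   vertex 2.2 1.2 4.4
   vertex 4.0 3.4 3.4
   vertex 0.4 2.2 4.8
  endloop
 endfacet
 facet normal 0.522 -0.039 0.852
  outer loop
   vertex 2.2 1.2 4.4
   vertex 4.8 1.0 2.8
   vertex 4.0 3.4 3.4
  endloop
 endfacet
 facet normal -0.491 -0.652 -0.578
  outer loop
   vertex 2.2 1.2 4.4
   vertex 0.4 2.2 4.8
   vertex 0.6 4.0 2.6
  endloop
 endfacet
 facet normal -0.434 -0.649 -0.624
  outer loop
   vertex 2.2 1.2 4.4
   vertex 0.6 4.0 2.6
   vertex 4.8 1.0 2.8
  endloop
 endfacet
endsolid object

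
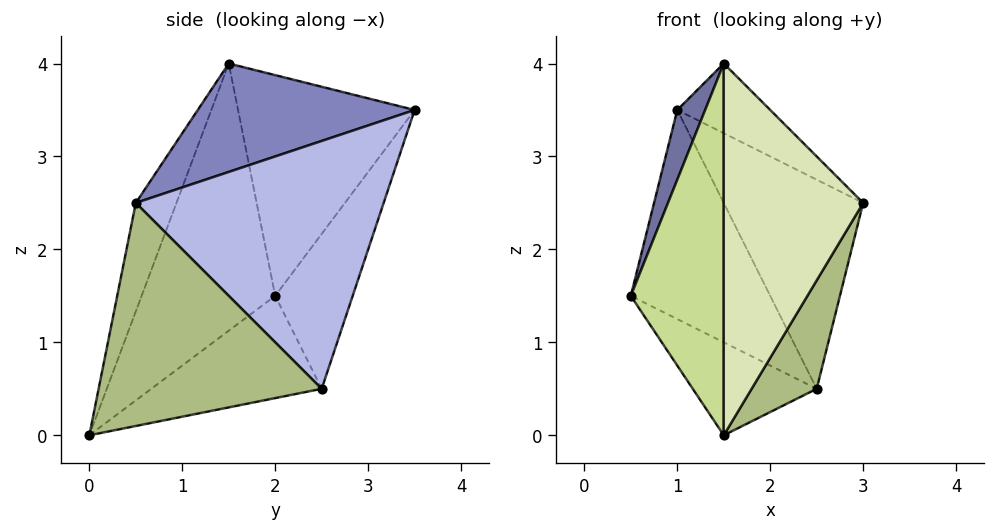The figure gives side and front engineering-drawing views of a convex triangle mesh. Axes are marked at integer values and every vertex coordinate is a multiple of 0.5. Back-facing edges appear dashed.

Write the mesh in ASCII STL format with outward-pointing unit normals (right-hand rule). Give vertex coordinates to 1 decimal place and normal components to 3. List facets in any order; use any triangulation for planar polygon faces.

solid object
 facet normal -0.928 -0.147 0.342
  outer loop
   vertex 1.5 1.5 4.0
   vertex 1.0 3.5 3.5
   vertex 0.5 2.0 1.5
  endloop
 endfacet
 facet normal 0.768 0.329 0.549
  outer loop
   vertex 1.5 1.5 4.0
   vertex 3.0 0.5 2.5
   vertex 1.0 3.5 3.5
  endloop
 endfacet
 facet normal -0.428 0.771 -0.471
  outer loop
   vertex 2.5 2.5 0.5
   vertex 0.5 2.0 1.5
   vertex 1.0 3.5 3.5
  endloop
 endfacet
 facet normal 0.841 0.473 0.263
  outer loop
   vertex 2.5 2.5 0.5
   vertex 1.0 3.5 3.5
   vertex 3.0 0.5 2.5
  endloop
 endfacet
 facet normal -0.488 0.355 -0.798
  outer loop
   vertex 1.5 0.0 0.0
   vertex 0.5 2.0 1.5
   vertex 2.5 2.5 0.5
  endloop
 endfacet
 facet normal 0.852 -0.248 -0.461
  outer loop
   vertex 1.5 0.0 0.0
   vertex 2.5 2.5 0.5
   vertex 3.0 0.5 2.5
  endloop
 endfacet
 facet normal -0.803 -0.558 0.209
  outer loop
   vertex 1.5 0.0 0.0
   vertex 1.5 1.5 4.0
   vertex 0.5 2.0 1.5
  endloop
 endfacet
 facet normal -0.263 -0.903 0.339
  outer loop
   vertex 1.5 0.0 0.0
   vertex 3.0 0.5 2.5
   vertex 1.5 1.5 4.0
  endloop
 endfacet
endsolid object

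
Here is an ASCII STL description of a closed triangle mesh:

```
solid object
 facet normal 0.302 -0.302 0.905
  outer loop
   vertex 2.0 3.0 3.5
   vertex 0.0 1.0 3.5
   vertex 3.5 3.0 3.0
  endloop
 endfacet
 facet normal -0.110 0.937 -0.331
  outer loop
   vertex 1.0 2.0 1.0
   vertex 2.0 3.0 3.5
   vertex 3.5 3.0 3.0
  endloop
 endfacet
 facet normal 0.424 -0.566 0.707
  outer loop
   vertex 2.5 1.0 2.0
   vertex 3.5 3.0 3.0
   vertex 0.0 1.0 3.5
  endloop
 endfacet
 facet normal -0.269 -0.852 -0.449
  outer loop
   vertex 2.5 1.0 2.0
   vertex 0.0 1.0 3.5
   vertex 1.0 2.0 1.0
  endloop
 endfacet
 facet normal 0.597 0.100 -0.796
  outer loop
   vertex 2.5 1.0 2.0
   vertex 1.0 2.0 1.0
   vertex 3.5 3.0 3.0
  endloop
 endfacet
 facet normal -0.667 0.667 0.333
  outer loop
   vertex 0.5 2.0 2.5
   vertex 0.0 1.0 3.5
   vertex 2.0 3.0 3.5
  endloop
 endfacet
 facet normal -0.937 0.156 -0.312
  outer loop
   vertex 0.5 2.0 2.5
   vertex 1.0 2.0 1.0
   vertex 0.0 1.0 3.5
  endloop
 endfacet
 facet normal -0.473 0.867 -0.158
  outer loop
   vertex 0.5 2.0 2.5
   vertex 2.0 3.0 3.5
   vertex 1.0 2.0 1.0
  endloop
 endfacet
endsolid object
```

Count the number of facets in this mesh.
8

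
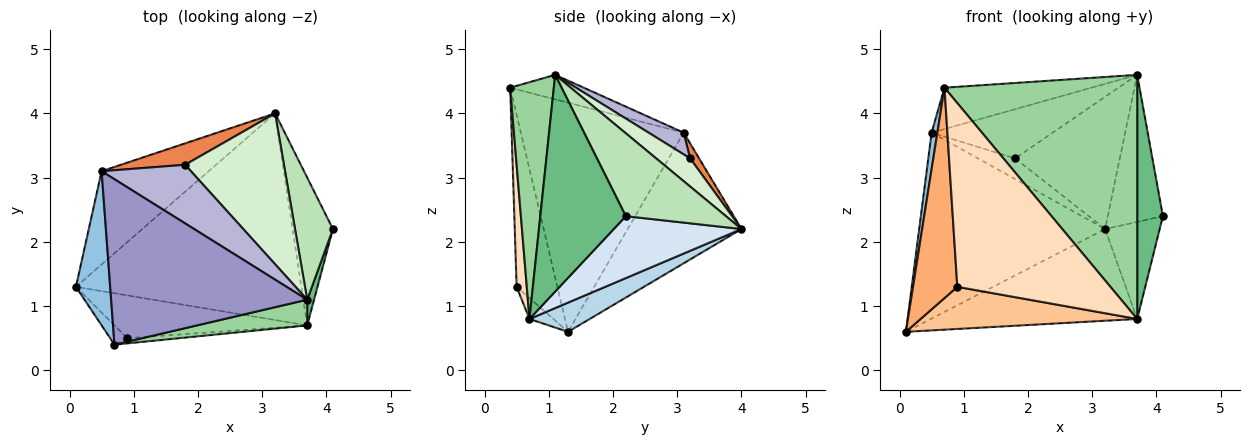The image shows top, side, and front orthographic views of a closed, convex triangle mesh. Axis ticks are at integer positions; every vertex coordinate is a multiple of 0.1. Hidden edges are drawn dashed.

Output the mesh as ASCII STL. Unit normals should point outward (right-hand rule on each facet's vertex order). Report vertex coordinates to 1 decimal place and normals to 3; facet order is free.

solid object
 facet normal -0.480 0.784 -0.393
  outer loop
   vertex 0.5 3.1 3.7
   vertex 3.2 4.0 2.2
   vertex 0.1 1.3 0.6
  endloop
 endfacet
 facet normal -0.988 -0.035 0.148
  outer loop
   vertex 0.5 3.1 3.7
   vertex 0.1 1.3 0.6
   vertex 0.7 0.4 4.4
  endloop
 endfacet
 facet normal 0.118 0.403 -0.908
  outer loop
   vertex 3.7 0.7 0.8
   vertex 0.1 1.3 0.6
   vertex 3.2 4.0 2.2
  endloop
 endfacet
 facet normal 0.789 0.337 -0.514
  outer loop
   vertex 3.7 0.7 0.8
   vertex 3.2 4.0 2.2
   vertex 4.1 2.2 2.4
  endloop
 endfacet
 facet normal 0.165 0.685 0.709
  outer loop
   vertex 1.8 3.2 3.3
   vertex 3.2 4.0 2.2
   vertex 0.5 3.1 3.7
  endloop
 endfacet
 facet normal -0.675 -0.734 -0.067
  outer loop
   vertex 0.9 0.5 1.3
   vertex 0.7 0.4 4.4
   vertex 0.1 1.3 0.6
  endloop
 endfacet
 facet normal -0.077 -0.699 -0.711
  outer loop
   vertex 0.9 0.5 1.3
   vertex 0.1 1.3 0.6
   vertex 3.7 0.7 0.8
  endloop
 endfacet
 facet normal 0.066 -0.997 -0.028
  outer loop
   vertex 0.9 0.5 1.3
   vertex 3.7 0.7 0.8
   vertex 0.7 0.4 4.4
  endloop
 endfacet
 facet normal 0.957 -0.288 0.030
  outer loop
   vertex 3.7 1.1 4.6
   vertex 3.7 0.7 0.8
   vertex 4.1 2.2 2.4
  endloop
 endfacet
 facet normal 0.220 -0.970 0.102
  outer loop
   vertex 3.7 1.1 4.6
   vertex 0.7 0.4 4.4
   vertex 3.7 0.7 0.8
  endloop
 endfacet
 facet normal 0.813 0.448 0.372
  outer loop
   vertex 3.7 1.1 4.6
   vertex 4.1 2.2 2.4
   vertex 3.2 4.0 2.2
  endloop
 endfacet
 facet normal 0.209 0.645 0.735
  outer loop
   vertex 3.7 1.1 4.6
   vertex 3.2 4.0 2.2
   vertex 1.8 3.2 3.3
  endloop
 endfacet
 facet normal -0.120 0.241 0.963
  outer loop
   vertex 3.7 1.1 4.6
   vertex 0.5 3.1 3.7
   vertex 0.7 0.4 4.4
  endloop
 endfacet
 facet normal 0.183 0.632 0.753
  outer loop
   vertex 3.7 1.1 4.6
   vertex 1.8 3.2 3.3
   vertex 0.5 3.1 3.7
  endloop
 endfacet
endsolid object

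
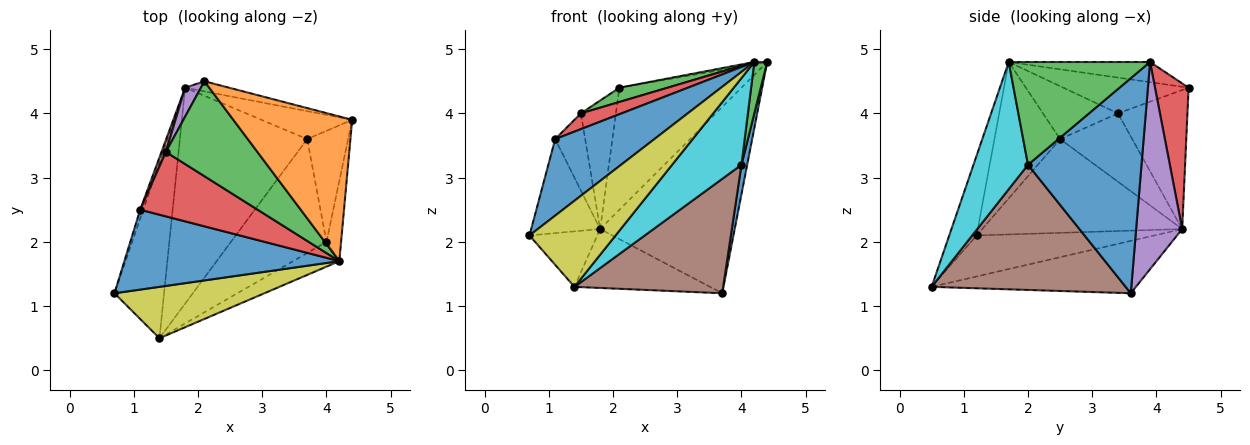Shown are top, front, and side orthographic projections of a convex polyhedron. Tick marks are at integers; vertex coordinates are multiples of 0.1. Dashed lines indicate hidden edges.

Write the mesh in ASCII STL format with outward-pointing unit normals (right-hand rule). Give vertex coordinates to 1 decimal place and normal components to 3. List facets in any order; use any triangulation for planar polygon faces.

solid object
 facet normal 0.981 -0.049 -0.187
  outer loop
   vertex 4.0 2.0 3.2
   vertex 3.7 3.6 1.2
   vertex 4.4 3.9 4.8
  endloop
 endfacet
 facet normal -0.167 0.015 0.986
  outer loop
   vertex 4.2 1.7 4.8
   vertex 4.4 3.9 4.8
   vertex 2.1 4.5 4.4
  endloop
 endfacet
 facet normal 0.986 -0.090 -0.140
  outer loop
   vertex 4.2 1.7 4.8
   vertex 4.0 2.0 3.2
   vertex 4.4 3.9 4.8
  endloop
 endfacet
 facet normal 0.265 0.961 -0.080
  outer loop
   vertex 1.8 4.4 2.2
   vertex 2.1 4.5 4.4
   vertex 4.4 3.9 4.8
  endloop
 endfacet
 facet normal 0.321 0.937 -0.140
  outer loop
   vertex 1.8 4.4 2.2
   vertex 4.4 3.9 4.8
   vertex 3.7 3.6 1.2
  endloop
 endfacet
 facet normal 0.679 -0.520 -0.518
  outer loop
   vertex 1.4 0.5 1.3
   vertex 3.7 3.6 1.2
   vertex 4.0 2.0 3.2
  endloop
 endfacet
 facet normal -0.619 0.236 -0.749
  outer loop
   vertex 1.4 0.5 1.3
   vertex 0.7 1.2 2.1
   vertex 1.8 4.4 2.2
  endloop
 endfacet
 facet normal -0.369 0.245 -0.897
  outer loop
   vertex 1.4 0.5 1.3
   vertex 1.8 4.4 2.2
   vertex 3.7 3.6 1.2
  endloop
 endfacet
 facet normal -0.263 -0.828 0.495
  outer loop
   vertex 1.4 0.5 1.3
   vertex 4.2 1.7 4.8
   vertex 0.7 1.2 2.1
  endloop
 endfacet
 facet normal 0.603 -0.767 -0.219
  outer loop
   vertex 1.4 0.5 1.3
   vertex 4.0 2.0 3.2
   vertex 4.2 1.7 4.8
  endloop
 endfacet
 facet normal -0.416 -0.629 0.656
  outer loop
   vertex 1.1 2.5 3.6
   vertex 0.7 1.2 2.1
   vertex 4.2 1.7 4.8
  endloop
 endfacet
 facet normal -0.945 0.326 -0.030
  outer loop
   vertex 1.1 2.5 3.6
   vertex 1.8 4.4 2.2
   vertex 0.7 1.2 2.1
  endloop
 endfacet
 facet normal -0.361 -0.139 0.922
  outer loop
   vertex 1.5 3.4 4.0
   vertex 4.2 1.7 4.8
   vertex 2.1 4.5 4.4
  endloop
 endfacet
 facet normal -0.401 -0.218 0.890
  outer loop
   vertex 1.5 3.4 4.0
   vertex 1.1 2.5 3.6
   vertex 4.2 1.7 4.8
  endloop
 endfacet
 facet normal -0.888 0.448 0.101
  outer loop
   vertex 1.5 3.4 4.0
   vertex 2.1 4.5 4.4
   vertex 1.8 4.4 2.2
  endloop
 endfacet
 facet normal -0.922 0.383 0.059
  outer loop
   vertex 1.5 3.4 4.0
   vertex 1.8 4.4 2.2
   vertex 1.1 2.5 3.6
  endloop
 endfacet
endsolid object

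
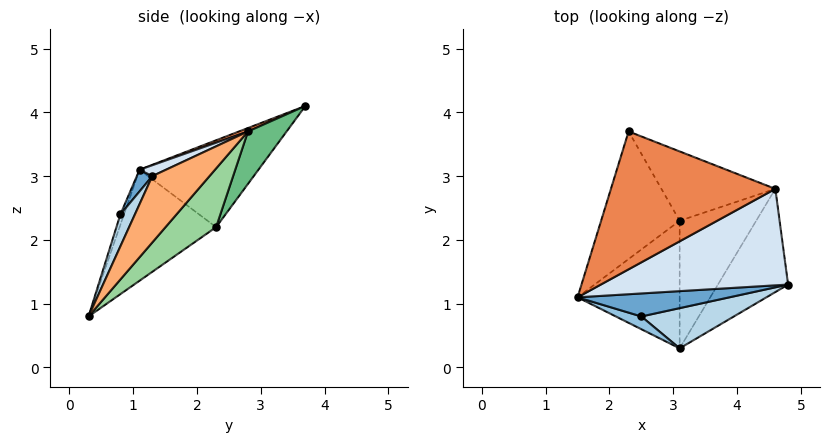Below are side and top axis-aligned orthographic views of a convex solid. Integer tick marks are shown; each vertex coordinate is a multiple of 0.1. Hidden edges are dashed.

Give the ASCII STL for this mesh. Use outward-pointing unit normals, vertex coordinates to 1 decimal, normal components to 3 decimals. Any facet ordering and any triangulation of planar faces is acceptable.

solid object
 facet normal 0.068 -0.878 0.473
  outer loop
   vertex 2.5 0.8 2.4
   vertex 4.8 1.3 3.0
   vertex 1.5 1.1 3.1
  endloop
 endfacet
 facet normal -0.106 -0.960 0.260
  outer loop
   vertex 2.5 0.8 2.4
   vertex 1.5 1.1 3.1
   vertex 3.1 0.3 0.8
  endloop
 endfacet
 facet normal 0.116 -0.935 0.336
  outer loop
   vertex 2.5 0.8 2.4
   vertex 3.1 0.3 0.8
   vertex 4.8 1.3 3.0
  endloop
 endfacet
 facet normal 0.053 -0.417 0.908
  outer loop
   vertex 4.6 2.8 3.7
   vertex 1.5 1.1 3.1
   vertex 4.8 1.3 3.0
  endloop
 endfacet
 facet normal 0.019 -0.364 0.931
  outer loop
   vertex 4.6 2.8 3.7
   vertex 2.3 3.7 4.1
   vertex 1.5 1.1 3.1
  endloop
 endfacet
 facet normal 0.631 0.396 -0.667
  outer loop
   vertex 4.6 2.8 3.7
   vertex 4.8 1.3 3.0
   vertex 3.1 0.3 0.8
  endloop
 endfacet
 facet normal -0.667 0.437 -0.603
  outer loop
   vertex 3.1 2.3 2.2
   vertex 1.5 1.1 3.1
   vertex 2.3 3.7 4.1
  endloop
 endfacet
 facet normal -0.665 0.428 -0.612
  outer loop
   vertex 3.1 2.3 2.2
   vertex 3.1 0.3 0.8
   vertex 1.5 1.1 3.1
  endloop
 endfacet
 facet normal 0.235 0.827 -0.511
  outer loop
   vertex 3.1 2.3 2.2
   vertex 2.3 3.7 4.1
   vertex 4.6 2.8 3.7
  endloop
 endfacet
 facet normal 0.532 0.486 -0.694
  outer loop
   vertex 3.1 2.3 2.2
   vertex 4.6 2.8 3.7
   vertex 3.1 0.3 0.8
  endloop
 endfacet
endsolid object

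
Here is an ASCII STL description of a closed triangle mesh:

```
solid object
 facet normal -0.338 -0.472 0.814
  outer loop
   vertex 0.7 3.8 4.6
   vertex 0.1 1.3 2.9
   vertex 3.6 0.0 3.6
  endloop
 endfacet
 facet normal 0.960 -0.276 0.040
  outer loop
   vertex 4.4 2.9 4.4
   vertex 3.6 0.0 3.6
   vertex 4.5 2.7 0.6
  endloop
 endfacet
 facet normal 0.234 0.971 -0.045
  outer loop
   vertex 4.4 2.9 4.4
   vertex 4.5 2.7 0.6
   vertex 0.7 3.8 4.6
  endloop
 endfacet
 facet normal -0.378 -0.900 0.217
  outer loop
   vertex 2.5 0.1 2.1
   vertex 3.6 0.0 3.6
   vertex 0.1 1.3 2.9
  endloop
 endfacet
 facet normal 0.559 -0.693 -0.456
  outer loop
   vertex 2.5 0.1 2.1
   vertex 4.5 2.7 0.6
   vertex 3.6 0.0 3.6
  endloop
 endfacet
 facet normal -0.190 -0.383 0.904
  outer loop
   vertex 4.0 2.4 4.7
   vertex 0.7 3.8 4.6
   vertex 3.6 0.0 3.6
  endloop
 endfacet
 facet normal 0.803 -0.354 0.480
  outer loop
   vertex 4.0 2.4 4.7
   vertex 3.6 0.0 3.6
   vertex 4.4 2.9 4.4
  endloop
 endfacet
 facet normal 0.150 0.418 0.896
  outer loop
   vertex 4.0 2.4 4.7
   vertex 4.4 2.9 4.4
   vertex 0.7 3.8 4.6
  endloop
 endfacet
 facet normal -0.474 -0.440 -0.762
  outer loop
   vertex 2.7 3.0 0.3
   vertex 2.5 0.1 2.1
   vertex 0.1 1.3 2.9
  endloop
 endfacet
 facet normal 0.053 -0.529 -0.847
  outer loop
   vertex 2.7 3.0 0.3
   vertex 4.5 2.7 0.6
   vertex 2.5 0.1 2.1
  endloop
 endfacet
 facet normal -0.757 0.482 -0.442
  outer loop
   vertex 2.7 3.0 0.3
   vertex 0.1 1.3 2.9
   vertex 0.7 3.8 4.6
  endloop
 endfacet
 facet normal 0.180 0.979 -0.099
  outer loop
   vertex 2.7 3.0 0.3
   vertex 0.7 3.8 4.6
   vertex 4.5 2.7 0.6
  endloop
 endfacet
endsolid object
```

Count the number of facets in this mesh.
12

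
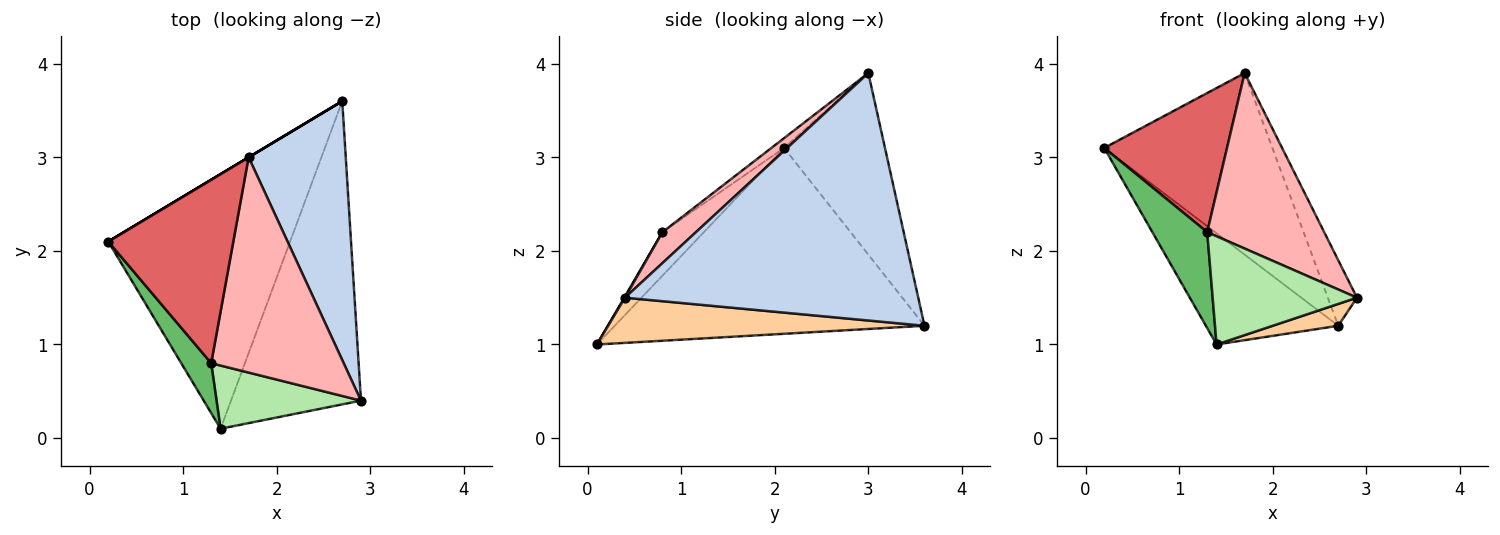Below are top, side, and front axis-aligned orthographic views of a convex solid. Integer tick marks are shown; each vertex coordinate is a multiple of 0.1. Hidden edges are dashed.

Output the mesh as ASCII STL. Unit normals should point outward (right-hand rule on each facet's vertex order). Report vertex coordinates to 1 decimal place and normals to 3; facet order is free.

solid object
 facet normal -0.514 0.857 0.000
  outer loop
   vertex 1.7 3.0 3.9
   vertex 2.7 3.6 1.2
   vertex 0.2 2.1 3.1
  endloop
 endfacet
 facet normal 0.927 0.092 0.364
  outer loop
   vertex 1.7 3.0 3.9
   vertex 2.9 0.4 1.5
   vertex 2.7 3.6 1.2
  endloop
 endfacet
 facet normal -0.684 0.292 -0.669
  outer loop
   vertex 1.4 0.1 1.0
   vertex 0.2 2.1 3.1
   vertex 2.7 3.6 1.2
  endloop
 endfacet
 facet normal 0.328 -0.068 -0.942
  outer loop
   vertex 1.4 0.1 1.0
   vertex 2.7 3.6 1.2
   vertex 2.9 0.4 1.5
  endloop
 endfacet
 facet normal -0.557 -0.737 0.383
  outer loop
   vertex 1.3 0.8 2.2
   vertex 0.2 2.1 3.1
   vertex 1.4 0.1 1.0
  endloop
 endfacet
 facet normal 0.005 -0.864 0.504
  outer loop
   vertex 1.3 0.8 2.2
   vertex 1.4 0.1 1.0
   vertex 2.9 0.4 1.5
  endloop
 endfacet
 facet normal -0.062 -0.603 0.795
  outer loop
   vertex 1.3 0.8 2.2
   vertex 1.7 3.0 3.9
   vertex 0.2 2.1 3.1
  endloop
 endfacet
 facet normal 0.178 -0.622 0.763
  outer loop
   vertex 1.3 0.8 2.2
   vertex 2.9 0.4 1.5
   vertex 1.7 3.0 3.9
  endloop
 endfacet
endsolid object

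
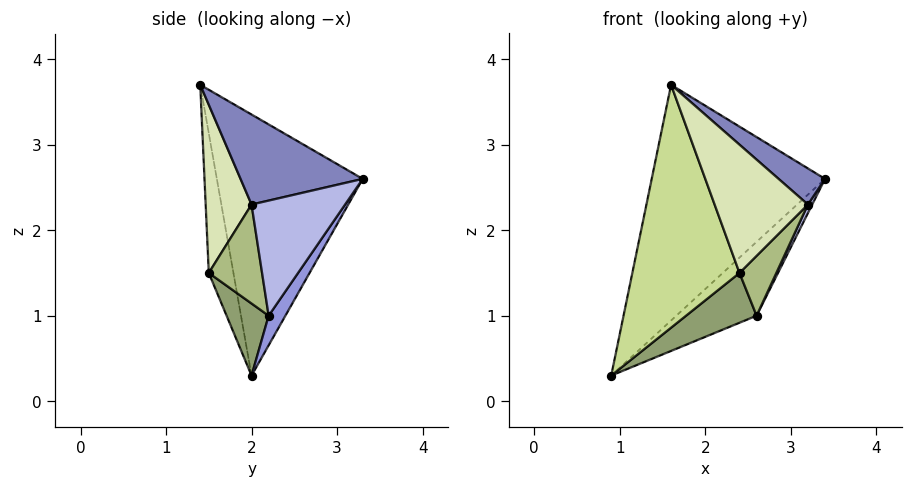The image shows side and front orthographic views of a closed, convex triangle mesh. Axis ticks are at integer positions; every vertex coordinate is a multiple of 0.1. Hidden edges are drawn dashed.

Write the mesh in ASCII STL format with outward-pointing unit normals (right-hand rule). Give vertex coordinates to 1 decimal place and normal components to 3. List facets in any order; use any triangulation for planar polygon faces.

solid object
 facet normal -0.622 0.739 0.258
  outer loop
   vertex 1.6 1.4 3.7
   vertex 3.4 3.3 2.6
   vertex 0.9 2.0 0.3
  endloop
 endfacet
 facet normal 0.689 -0.262 0.675
  outer loop
   vertex 3.2 2.0 2.3
   vertex 3.4 3.3 2.6
   vertex 1.6 1.4 3.7
  endloop
 endfacet
 facet normal 0.161 0.774 -0.613
  outer loop
   vertex 2.6 2.2 1.0
   vertex 0.9 2.0 0.3
   vertex 3.4 3.3 2.6
  endloop
 endfacet
 facet normal 0.905 -0.041 -0.424
  outer loop
   vertex 2.6 2.2 1.0
   vertex 3.4 3.3 2.6
   vertex 3.2 2.0 2.3
  endloop
 endfacet
 facet normal 0.362 -0.608 -0.706
  outer loop
   vertex 2.4 1.5 1.5
   vertex 0.9 2.0 0.3
   vertex 2.6 2.2 1.0
  endloop
 endfacet
 facet normal 0.745 -0.515 -0.423
  outer loop
   vertex 2.4 1.5 1.5
   vertex 2.6 2.2 1.0
   vertex 3.2 2.0 2.3
  endloop
 endfacet
 facet normal -0.222 -0.967 -0.125
  outer loop
   vertex 2.4 1.5 1.5
   vertex 1.6 1.4 3.7
   vertex 0.9 2.0 0.3
  endloop
 endfacet
 facet normal 0.438 -0.891 0.119
  outer loop
   vertex 2.4 1.5 1.5
   vertex 3.2 2.0 2.3
   vertex 1.6 1.4 3.7
  endloop
 endfacet
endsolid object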